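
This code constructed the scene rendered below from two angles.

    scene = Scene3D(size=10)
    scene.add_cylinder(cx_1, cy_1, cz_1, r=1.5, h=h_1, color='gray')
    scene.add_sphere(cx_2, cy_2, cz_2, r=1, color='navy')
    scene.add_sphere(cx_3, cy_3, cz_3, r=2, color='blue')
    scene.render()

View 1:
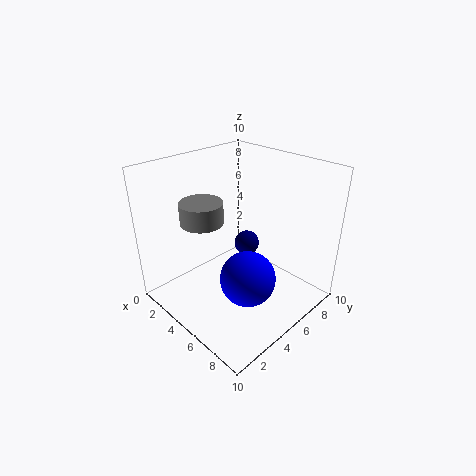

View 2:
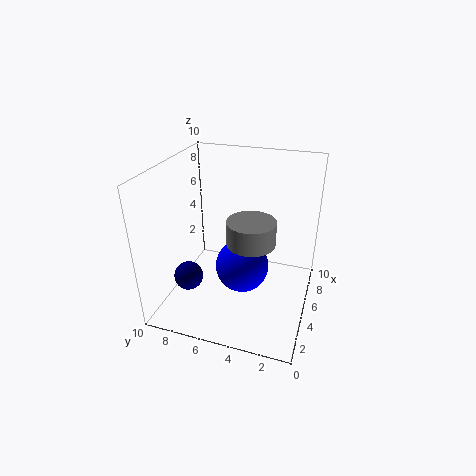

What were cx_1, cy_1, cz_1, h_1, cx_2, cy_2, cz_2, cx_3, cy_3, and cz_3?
cx_1 = 3, cy_1 = 3.5, cz_1 = 6, h_1 = 1.5, cx_2 = 3, cy_2 = 8, cz_2 = 2.5, cx_3 = 6, cy_3 = 5, cz_3 = 2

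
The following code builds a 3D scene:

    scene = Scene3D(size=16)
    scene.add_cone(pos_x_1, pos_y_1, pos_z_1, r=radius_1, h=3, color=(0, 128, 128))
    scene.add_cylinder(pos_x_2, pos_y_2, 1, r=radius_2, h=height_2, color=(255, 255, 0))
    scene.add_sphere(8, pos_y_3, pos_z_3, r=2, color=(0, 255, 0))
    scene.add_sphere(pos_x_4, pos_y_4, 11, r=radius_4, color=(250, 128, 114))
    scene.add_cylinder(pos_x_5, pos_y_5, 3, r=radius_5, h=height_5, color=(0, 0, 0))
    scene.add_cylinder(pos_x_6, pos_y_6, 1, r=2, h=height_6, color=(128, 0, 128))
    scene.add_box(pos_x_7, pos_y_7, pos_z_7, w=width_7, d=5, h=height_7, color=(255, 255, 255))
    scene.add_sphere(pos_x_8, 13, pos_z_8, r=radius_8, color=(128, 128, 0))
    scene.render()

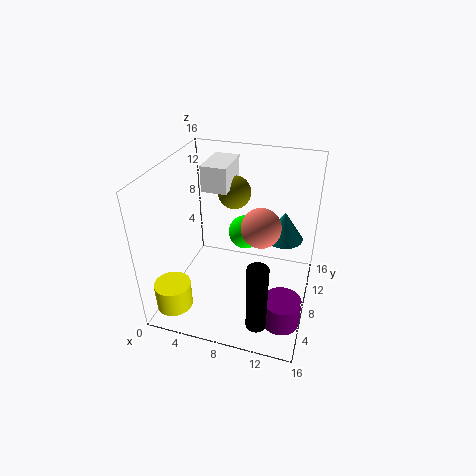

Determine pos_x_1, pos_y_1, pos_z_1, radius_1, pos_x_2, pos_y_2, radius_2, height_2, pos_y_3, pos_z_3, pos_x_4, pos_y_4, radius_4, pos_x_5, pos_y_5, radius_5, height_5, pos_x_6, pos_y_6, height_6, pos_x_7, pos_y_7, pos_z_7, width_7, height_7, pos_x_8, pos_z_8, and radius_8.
pos_x_1 = 13, pos_y_1 = 8, pos_z_1 = 9, radius_1 = 2, pos_x_2 = 2, pos_y_2 = 3, radius_2 = 2, height_2 = 3, pos_y_3 = 11, pos_z_3 = 7, pos_x_4 = 11, pos_y_4 = 6, radius_4 = 2, pos_x_5 = 12, pos_y_5 = 1, radius_5 = 1, height_5 = 7, pos_x_6 = 14, pos_y_6 = 4, height_6 = 3, pos_x_7 = 3, pos_y_7 = 10, pos_z_7 = 12, width_7 = 3, height_7 = 3, pos_x_8 = 6, pos_z_8 = 11, radius_8 = 2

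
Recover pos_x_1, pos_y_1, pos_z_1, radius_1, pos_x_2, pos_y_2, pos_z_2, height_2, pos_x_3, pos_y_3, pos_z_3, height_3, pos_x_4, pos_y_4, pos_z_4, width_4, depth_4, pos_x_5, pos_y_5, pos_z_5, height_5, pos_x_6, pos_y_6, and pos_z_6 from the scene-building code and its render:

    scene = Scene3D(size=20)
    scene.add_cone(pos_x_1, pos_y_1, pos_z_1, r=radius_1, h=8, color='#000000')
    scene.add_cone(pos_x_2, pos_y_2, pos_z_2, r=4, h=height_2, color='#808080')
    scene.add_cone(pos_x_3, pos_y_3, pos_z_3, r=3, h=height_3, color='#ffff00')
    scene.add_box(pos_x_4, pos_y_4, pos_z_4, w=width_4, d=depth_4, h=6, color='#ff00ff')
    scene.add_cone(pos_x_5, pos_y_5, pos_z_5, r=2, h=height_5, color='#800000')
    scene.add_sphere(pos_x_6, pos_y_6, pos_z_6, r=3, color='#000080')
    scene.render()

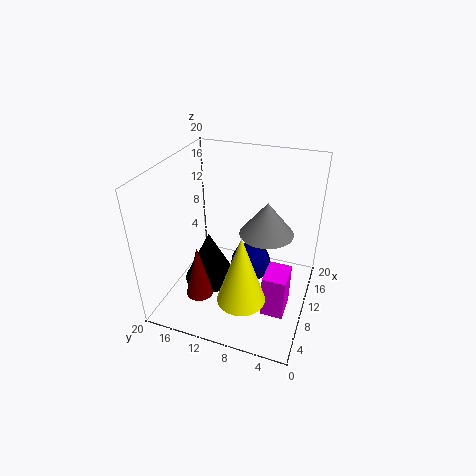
pos_x_1 = 11; pos_y_1 = 15; pos_z_1 = 1; radius_1 = 4; pos_x_2 = 14; pos_y_2 = 7; pos_z_2 = 9; height_2 = 5; pos_x_3 = 3; pos_y_3 = 7; pos_z_3 = 6; height_3 = 9; pos_x_4 = 5; pos_y_4 = 2; pos_z_4 = 2; width_4 = 4; depth_4 = 3; pos_x_5 = 7; pos_y_5 = 15; pos_z_5 = 1; height_5 = 8; pos_x_6 = 13; pos_y_6 = 9; pos_z_6 = 4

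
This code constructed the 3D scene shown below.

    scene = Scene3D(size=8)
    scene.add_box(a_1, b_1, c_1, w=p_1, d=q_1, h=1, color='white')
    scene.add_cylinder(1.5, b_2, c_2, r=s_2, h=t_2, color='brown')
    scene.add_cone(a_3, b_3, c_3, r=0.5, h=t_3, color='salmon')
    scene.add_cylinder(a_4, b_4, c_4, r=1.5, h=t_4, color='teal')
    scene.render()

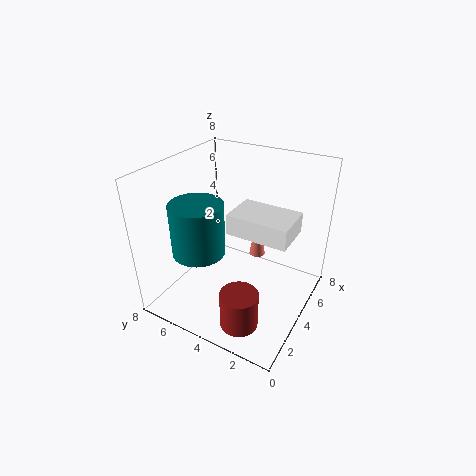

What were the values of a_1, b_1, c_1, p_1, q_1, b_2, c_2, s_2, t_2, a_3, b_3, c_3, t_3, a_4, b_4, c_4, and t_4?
a_1 = 2
b_1 = 0.5
c_1 = 5.5
p_1 = 2
q_1 = 3
b_2 = 2.5
c_2 = 0.5
s_2 = 1
t_2 = 2
a_3 = 6.5
b_3 = 4
c_3 = 1.5
t_3 = 3
a_4 = 3
b_4 = 6
c_4 = 3
t_4 = 3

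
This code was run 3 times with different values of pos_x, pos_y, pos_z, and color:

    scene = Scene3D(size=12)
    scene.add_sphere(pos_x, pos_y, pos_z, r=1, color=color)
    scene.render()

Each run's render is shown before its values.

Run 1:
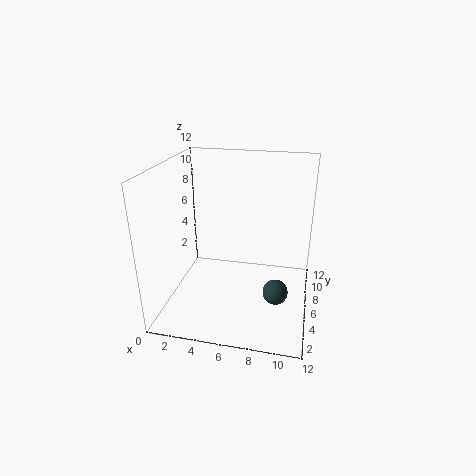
pos_x = 9.5
pos_y = 4
pos_z = 2.5
color = 'darkslategray'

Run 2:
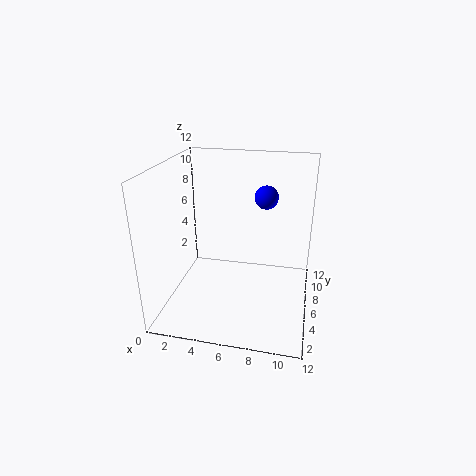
pos_x = 8
pos_y = 8
pos_z = 9
color = 'blue'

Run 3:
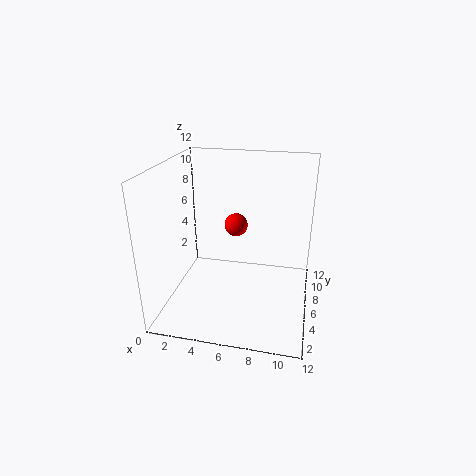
pos_x = 5.5
pos_y = 7.5
pos_z = 6.5
color = 'red'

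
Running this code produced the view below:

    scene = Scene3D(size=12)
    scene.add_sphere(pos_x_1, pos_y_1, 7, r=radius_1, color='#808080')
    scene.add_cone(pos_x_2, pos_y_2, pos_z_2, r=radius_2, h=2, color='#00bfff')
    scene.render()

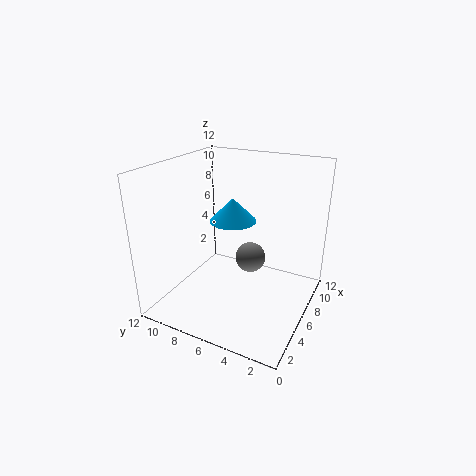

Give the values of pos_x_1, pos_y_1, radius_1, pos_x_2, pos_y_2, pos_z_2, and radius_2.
pos_x_1 = 2; pos_y_1 = 3; radius_1 = 1; pos_x_2 = 7; pos_y_2 = 7; pos_z_2 = 7; radius_2 = 2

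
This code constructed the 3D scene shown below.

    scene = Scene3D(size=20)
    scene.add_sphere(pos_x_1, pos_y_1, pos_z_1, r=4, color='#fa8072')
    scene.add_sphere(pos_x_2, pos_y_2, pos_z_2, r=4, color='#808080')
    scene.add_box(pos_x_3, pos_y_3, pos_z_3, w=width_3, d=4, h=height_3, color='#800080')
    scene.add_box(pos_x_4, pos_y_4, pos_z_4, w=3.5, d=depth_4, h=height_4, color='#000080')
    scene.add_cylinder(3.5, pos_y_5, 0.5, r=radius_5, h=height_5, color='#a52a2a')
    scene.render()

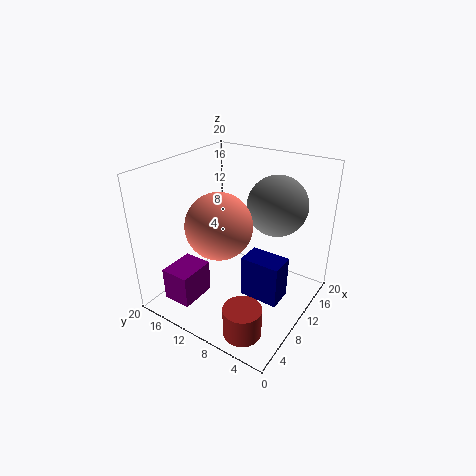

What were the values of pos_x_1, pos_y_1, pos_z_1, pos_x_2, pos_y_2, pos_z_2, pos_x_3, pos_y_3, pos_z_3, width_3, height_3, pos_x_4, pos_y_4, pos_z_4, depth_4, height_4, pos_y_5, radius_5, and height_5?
pos_x_1 = 4.5; pos_y_1 = 9; pos_z_1 = 14.5; pos_x_2 = 12.5; pos_y_2 = 5.5; pos_z_2 = 15; pos_x_3 = 1.5; pos_y_3 = 12.5; pos_z_3 = 2.5; width_3 = 5; height_3 = 4.5; pos_x_4 = 8.5; pos_y_4 = 3; pos_z_4 = 2; depth_4 = 5.5; height_4 = 6; pos_y_5 = 5; radius_5 = 2.5; height_5 = 4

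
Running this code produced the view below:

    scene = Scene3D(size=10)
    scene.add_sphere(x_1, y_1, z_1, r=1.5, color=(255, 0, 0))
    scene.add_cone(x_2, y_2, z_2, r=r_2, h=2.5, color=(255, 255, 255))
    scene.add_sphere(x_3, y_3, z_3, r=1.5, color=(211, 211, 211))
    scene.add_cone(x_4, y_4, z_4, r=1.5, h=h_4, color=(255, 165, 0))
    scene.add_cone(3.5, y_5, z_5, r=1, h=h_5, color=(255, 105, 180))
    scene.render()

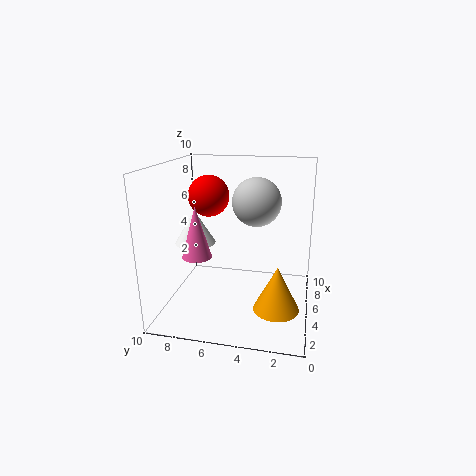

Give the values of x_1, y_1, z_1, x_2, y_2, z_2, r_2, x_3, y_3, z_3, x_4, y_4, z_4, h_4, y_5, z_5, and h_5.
x_1 = 6.5; y_1 = 7.5; z_1 = 7.5; x_2 = 6; y_2 = 8.5; z_2 = 4; r_2 = 1.5; x_3 = 3.5; y_3 = 3.5; z_3 = 8; x_4 = 3; y_4 = 2; z_4 = 1; h_4 = 3; y_5 = 7.5; z_5 = 4; h_5 = 3.5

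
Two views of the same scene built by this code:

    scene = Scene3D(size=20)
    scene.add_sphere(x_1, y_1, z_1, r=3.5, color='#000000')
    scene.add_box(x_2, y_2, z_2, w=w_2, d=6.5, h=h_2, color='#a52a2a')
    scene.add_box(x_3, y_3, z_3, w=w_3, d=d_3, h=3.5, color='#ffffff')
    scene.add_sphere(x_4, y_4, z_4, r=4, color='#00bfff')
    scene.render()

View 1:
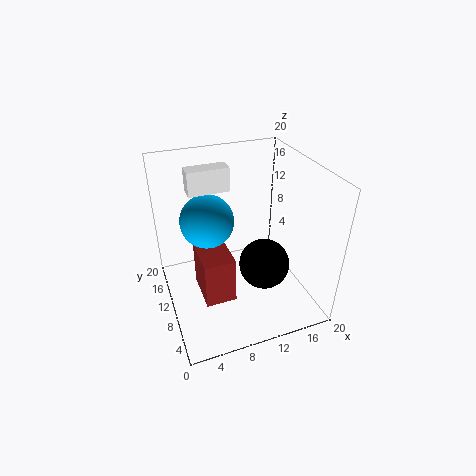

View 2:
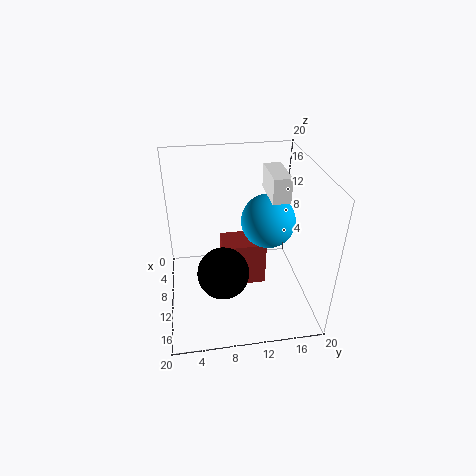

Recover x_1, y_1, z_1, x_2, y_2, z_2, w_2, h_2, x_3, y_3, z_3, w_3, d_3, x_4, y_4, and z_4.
x_1 = 13, y_1 = 7.5, z_1 = 6.5, x_2 = 4.5, y_2 = 8, z_2 = 0.5, w_2 = 4.5, h_2 = 7, x_3 = 4.5, y_3 = 14.5, z_3 = 15, w_3 = 6, d_3 = 2.5, x_4 = 7, y_4 = 15, z_4 = 10.5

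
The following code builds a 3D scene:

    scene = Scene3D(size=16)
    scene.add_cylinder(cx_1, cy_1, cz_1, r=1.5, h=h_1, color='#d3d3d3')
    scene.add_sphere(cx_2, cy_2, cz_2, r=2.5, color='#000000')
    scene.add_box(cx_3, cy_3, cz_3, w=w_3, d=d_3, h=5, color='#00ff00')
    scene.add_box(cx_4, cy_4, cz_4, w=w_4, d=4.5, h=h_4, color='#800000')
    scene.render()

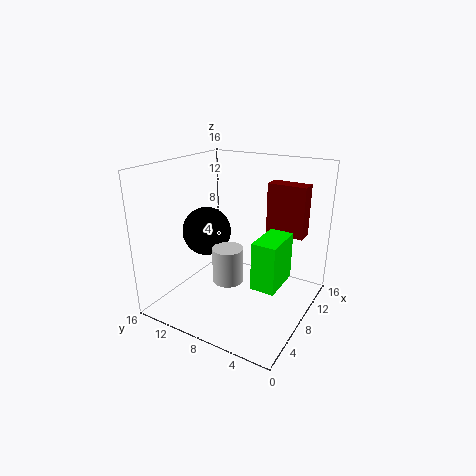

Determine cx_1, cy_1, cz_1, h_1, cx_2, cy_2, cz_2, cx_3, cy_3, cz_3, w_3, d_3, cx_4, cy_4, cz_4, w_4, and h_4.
cx_1 = 3.5
cy_1 = 6.5
cz_1 = 5.5
h_1 = 3.5
cx_2 = 5
cy_2 = 10
cz_2 = 9.5
cx_3 = 4.5
cy_3 = 2
cz_3 = 4.5
w_3 = 4.5
d_3 = 2.5
cx_4 = 12
cy_4 = 2
cz_4 = 7.5
w_4 = 2
h_4 = 6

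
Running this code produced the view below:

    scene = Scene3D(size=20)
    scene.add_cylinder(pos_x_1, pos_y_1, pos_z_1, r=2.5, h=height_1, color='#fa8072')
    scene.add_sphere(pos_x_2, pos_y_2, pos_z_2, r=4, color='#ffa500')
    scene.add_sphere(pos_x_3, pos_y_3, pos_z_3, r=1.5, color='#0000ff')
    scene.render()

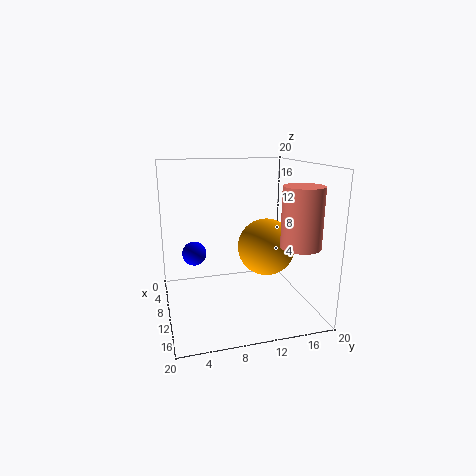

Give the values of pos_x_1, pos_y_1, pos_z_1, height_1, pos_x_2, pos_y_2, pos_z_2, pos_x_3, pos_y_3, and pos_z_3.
pos_x_1 = 17, pos_y_1 = 16, pos_z_1 = 10.5, height_1 = 7.5, pos_x_2 = 10.5, pos_y_2 = 14, pos_z_2 = 8.5, pos_x_3 = 13, pos_y_3 = 3.5, pos_z_3 = 9.5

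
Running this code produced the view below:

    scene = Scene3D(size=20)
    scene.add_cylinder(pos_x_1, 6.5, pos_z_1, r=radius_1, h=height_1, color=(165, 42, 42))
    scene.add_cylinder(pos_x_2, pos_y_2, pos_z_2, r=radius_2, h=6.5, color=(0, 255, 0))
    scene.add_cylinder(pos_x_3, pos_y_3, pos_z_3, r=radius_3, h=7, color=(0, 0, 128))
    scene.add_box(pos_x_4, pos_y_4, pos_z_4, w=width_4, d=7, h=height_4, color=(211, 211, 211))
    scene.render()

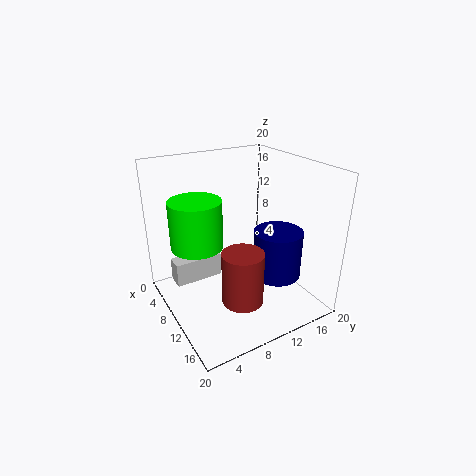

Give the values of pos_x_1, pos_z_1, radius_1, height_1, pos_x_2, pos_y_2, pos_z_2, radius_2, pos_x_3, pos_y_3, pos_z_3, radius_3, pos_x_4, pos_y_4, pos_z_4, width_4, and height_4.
pos_x_1 = 17; pos_z_1 = 5.5; radius_1 = 2.5; height_1 = 6.5; pos_x_2 = 8.5; pos_y_2 = 4.5; pos_z_2 = 9.5; radius_2 = 3.5; pos_x_3 = 12; pos_y_3 = 15.5; pos_z_3 = 3.5; radius_3 = 3.5; pos_x_4 = 4; pos_y_4 = 2; pos_z_4 = 2.5; width_4 = 2.5; height_4 = 3.5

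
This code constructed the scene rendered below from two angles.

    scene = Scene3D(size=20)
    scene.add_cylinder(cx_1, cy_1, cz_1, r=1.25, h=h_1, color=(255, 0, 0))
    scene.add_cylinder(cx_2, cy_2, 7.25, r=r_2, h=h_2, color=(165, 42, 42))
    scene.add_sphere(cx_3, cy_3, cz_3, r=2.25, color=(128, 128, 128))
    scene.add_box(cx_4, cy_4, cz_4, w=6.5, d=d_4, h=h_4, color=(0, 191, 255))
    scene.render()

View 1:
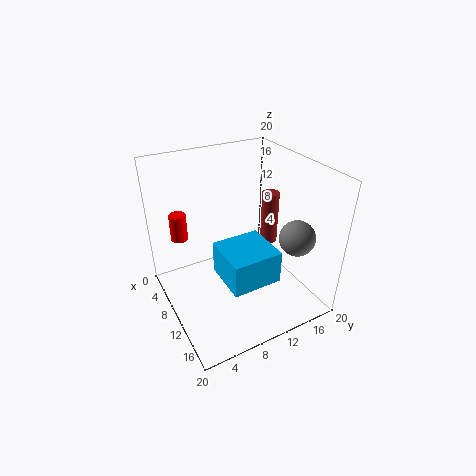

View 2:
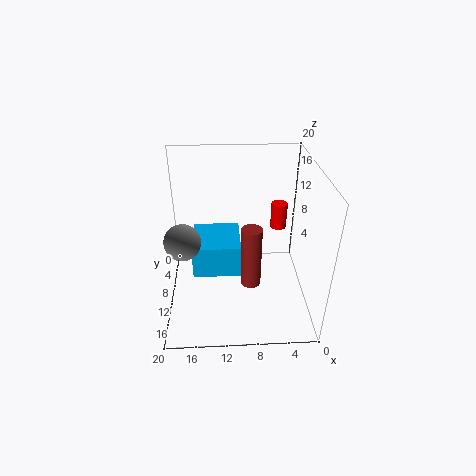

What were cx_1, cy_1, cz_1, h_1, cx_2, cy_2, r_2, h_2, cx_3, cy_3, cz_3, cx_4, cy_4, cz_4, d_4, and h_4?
cx_1 = 3.25, cy_1 = 3.75, cz_1 = 8, h_1 = 4, cx_2 = 8.75, cy_2 = 16, r_2 = 1.25, h_2 = 7.75, cx_3 = 17, cy_3 = 14.5, cz_3 = 12.5, cx_4 = 9.75, cy_4 = 6.25, cz_4 = 5.75, d_4 = 6.75, h_4 = 4.5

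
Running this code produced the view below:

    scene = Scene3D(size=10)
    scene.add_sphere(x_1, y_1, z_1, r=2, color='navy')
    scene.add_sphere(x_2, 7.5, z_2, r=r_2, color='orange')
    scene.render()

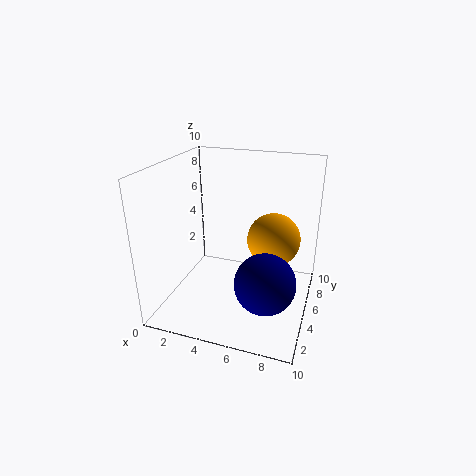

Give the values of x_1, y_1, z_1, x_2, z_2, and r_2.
x_1 = 7.5
y_1 = 3
z_1 = 3
x_2 = 7
z_2 = 4
r_2 = 2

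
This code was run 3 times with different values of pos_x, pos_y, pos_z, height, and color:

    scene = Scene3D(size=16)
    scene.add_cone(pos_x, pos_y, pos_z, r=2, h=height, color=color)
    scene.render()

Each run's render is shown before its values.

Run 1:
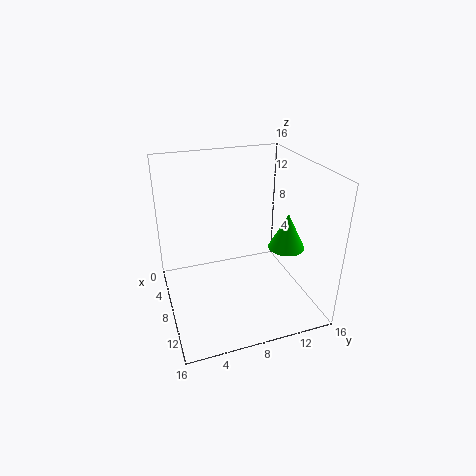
pos_x = 10
pos_y = 13
pos_z = 7
height = 4
color = 'lime'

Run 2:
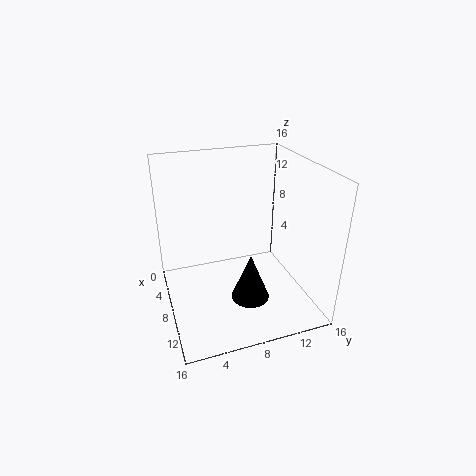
pos_x = 12
pos_y = 8
pos_z = 3
height = 5
color = 'black'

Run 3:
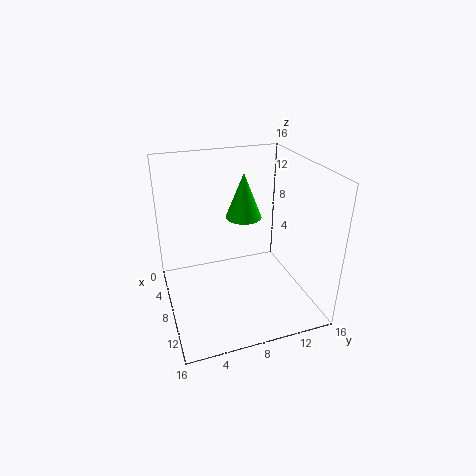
pos_x = 7
pos_y = 9
pos_z = 10
height = 5
color = 'lime'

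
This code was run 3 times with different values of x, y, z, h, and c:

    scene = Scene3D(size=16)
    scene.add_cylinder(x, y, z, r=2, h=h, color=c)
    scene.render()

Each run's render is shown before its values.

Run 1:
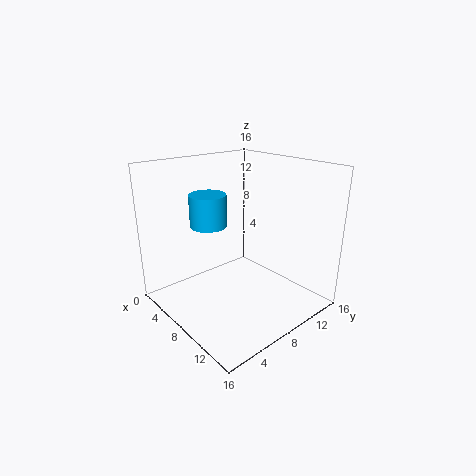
x = 6
y = 5.5
z = 9.5
h = 3.5
c = 'deepskyblue'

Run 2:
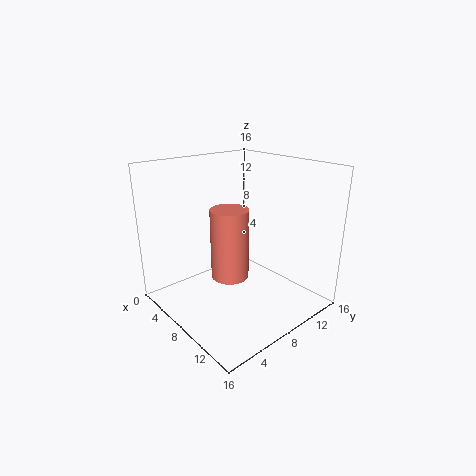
x = 9
y = 6
z = 4.5
h = 7.5
c = 'salmon'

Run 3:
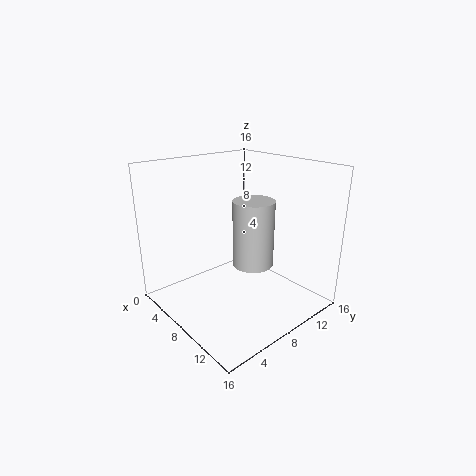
x = 12
y = 6.5
z = 7
h = 6.5
c = 'lightgray'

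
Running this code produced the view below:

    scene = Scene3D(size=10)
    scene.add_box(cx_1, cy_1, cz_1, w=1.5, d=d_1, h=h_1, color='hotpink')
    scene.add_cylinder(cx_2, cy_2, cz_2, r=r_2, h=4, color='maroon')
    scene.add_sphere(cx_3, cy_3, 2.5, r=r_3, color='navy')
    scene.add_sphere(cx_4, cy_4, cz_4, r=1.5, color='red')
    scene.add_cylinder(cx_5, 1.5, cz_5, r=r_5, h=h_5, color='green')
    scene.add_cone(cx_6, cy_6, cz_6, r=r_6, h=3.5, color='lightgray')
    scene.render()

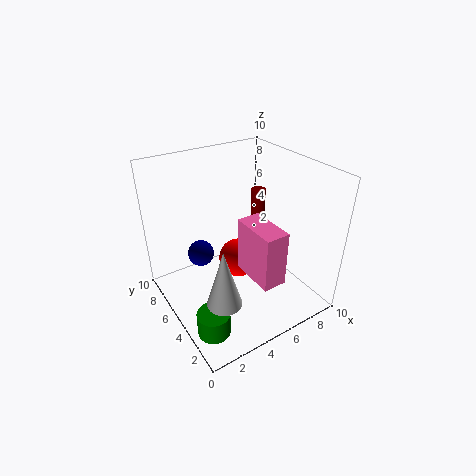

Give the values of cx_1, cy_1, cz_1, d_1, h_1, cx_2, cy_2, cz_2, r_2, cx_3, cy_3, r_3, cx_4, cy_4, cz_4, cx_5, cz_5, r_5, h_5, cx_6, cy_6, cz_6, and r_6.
cx_1 = 4, cy_1 = 0.5, cz_1 = 4, d_1 = 3, h_1 = 3.5, cx_2 = 7, cy_2 = 5.5, cz_2 = 4, r_2 = 0.5, cx_3 = 3.5, cy_3 = 8, r_3 = 1, cx_4 = 6, cy_4 = 6.5, cz_4 = 2, cx_5 = 1, cz_5 = 1.5, r_5 = 1, h_5 = 1.5, cx_6 = 1.5, cy_6 = 1, cz_6 = 4, r_6 = 1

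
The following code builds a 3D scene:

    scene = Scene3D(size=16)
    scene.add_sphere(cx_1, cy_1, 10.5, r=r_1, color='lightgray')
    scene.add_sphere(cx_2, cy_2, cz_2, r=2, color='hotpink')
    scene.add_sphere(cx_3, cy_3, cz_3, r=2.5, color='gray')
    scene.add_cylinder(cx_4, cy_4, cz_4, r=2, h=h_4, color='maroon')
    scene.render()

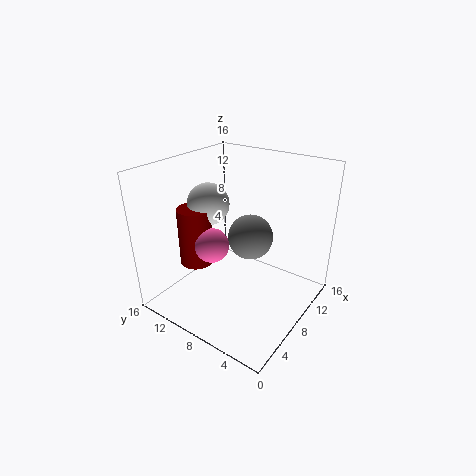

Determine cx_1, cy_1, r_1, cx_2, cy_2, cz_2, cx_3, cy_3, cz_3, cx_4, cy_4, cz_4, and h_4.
cx_1 = 9
cy_1 = 13
r_1 = 2.5
cx_2 = 7
cy_2 = 11
cz_2 = 6.5
cx_3 = 9
cy_3 = 7
cz_3 = 8
cx_4 = 7
cy_4 = 13.5
cz_4 = 3.5
h_4 = 7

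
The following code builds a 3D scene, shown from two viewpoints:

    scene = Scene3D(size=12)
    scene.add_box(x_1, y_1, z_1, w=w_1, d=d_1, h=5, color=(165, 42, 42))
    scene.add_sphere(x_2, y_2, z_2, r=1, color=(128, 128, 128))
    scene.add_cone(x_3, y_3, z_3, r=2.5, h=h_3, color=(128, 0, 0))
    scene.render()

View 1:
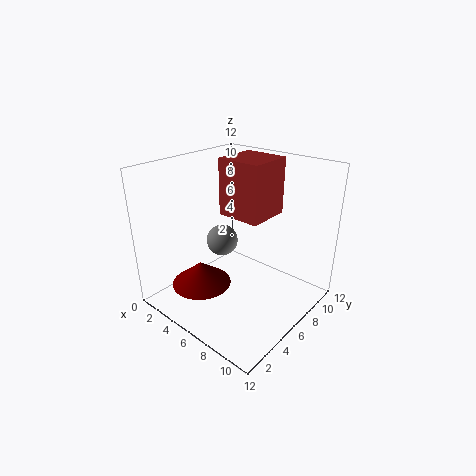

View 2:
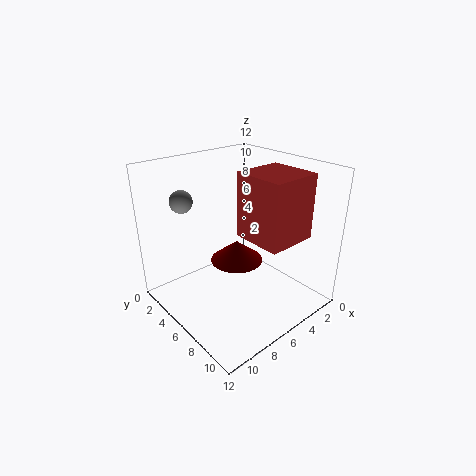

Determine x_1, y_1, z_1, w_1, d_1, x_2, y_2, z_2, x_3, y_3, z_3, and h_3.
x_1 = 3
y_1 = 7
z_1 = 7
w_1 = 4
d_1 = 4
x_2 = 8.5
y_2 = 1.5
z_2 = 8.5
x_3 = 4
y_3 = 3.5
z_3 = 2
h_3 = 2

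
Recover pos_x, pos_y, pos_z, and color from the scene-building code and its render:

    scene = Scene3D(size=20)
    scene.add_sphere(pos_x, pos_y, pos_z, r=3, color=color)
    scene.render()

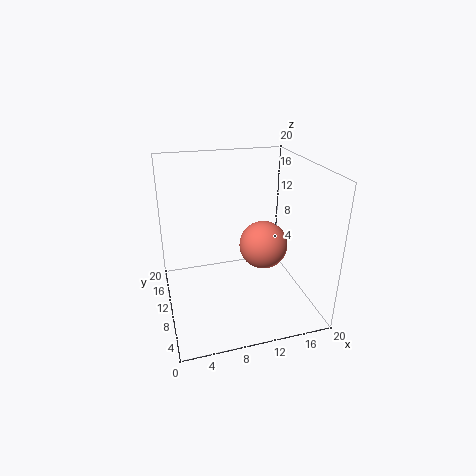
pos_x = 12, pos_y = 5.5, pos_z = 11, color = 'salmon'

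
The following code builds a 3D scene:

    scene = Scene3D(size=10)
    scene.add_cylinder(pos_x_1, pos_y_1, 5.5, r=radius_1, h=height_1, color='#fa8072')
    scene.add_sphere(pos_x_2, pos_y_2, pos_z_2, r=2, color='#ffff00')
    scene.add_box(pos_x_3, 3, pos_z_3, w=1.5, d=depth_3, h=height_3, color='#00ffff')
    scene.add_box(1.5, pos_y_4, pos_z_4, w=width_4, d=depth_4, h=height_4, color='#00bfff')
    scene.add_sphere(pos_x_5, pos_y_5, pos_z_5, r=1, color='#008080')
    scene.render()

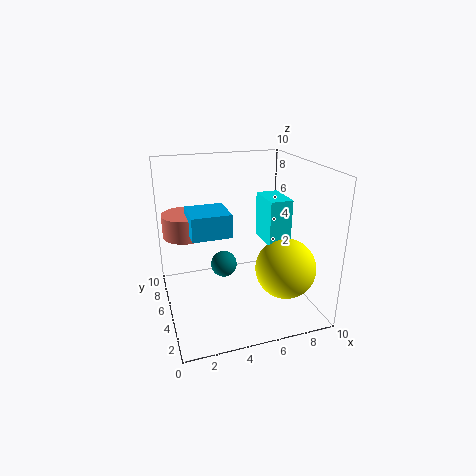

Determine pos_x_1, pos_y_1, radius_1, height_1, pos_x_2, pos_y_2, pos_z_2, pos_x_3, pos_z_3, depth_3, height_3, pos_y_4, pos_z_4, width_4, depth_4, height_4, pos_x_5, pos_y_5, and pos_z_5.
pos_x_1 = 1.5; pos_y_1 = 5.5; radius_1 = 1.5; height_1 = 1.5; pos_x_2 = 7.5; pos_y_2 = 2.5; pos_z_2 = 3.5; pos_x_3 = 6.5; pos_z_3 = 5; depth_3 = 2.5; height_3 = 3; pos_y_4 = 3; pos_z_4 = 6; width_4 = 2.5; depth_4 = 2.5; height_4 = 1.5; pos_x_5 = 4.5; pos_y_5 = 7; pos_z_5 = 2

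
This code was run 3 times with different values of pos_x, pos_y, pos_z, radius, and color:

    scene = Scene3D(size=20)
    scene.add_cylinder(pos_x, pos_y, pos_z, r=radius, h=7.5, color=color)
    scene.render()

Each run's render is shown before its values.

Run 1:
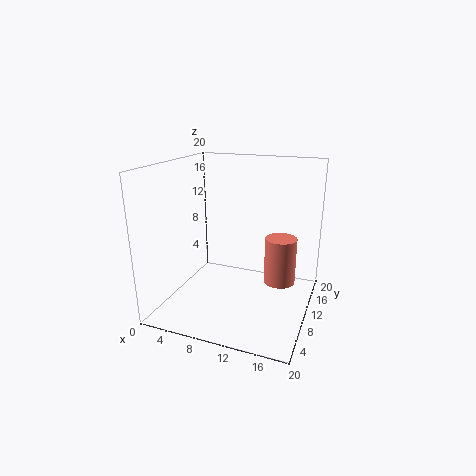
pos_x = 14.5, pos_y = 17, pos_z = 0.5, radius = 2.5, color = 'salmon'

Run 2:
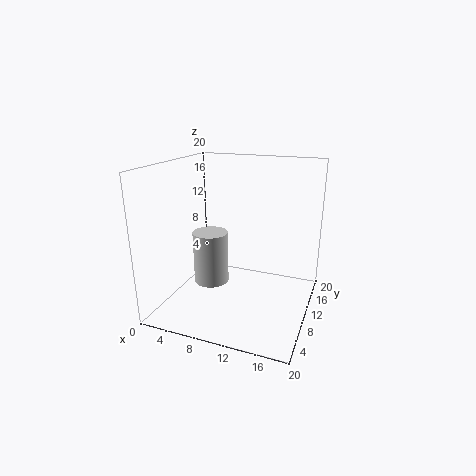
pos_x = 6, pos_y = 9.5, pos_z = 3, radius = 2.5, color = 'lightgray'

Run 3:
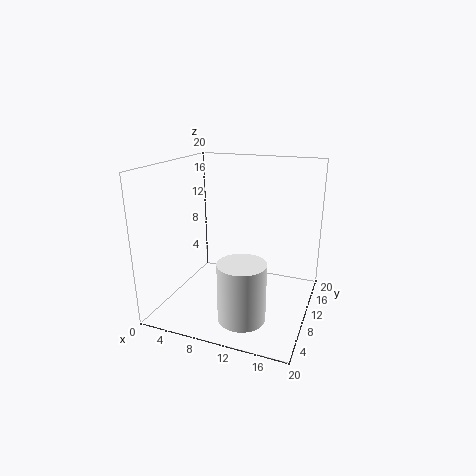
pos_x = 13, pos_y = 3.5, pos_z = 2, radius = 3, color = 'white'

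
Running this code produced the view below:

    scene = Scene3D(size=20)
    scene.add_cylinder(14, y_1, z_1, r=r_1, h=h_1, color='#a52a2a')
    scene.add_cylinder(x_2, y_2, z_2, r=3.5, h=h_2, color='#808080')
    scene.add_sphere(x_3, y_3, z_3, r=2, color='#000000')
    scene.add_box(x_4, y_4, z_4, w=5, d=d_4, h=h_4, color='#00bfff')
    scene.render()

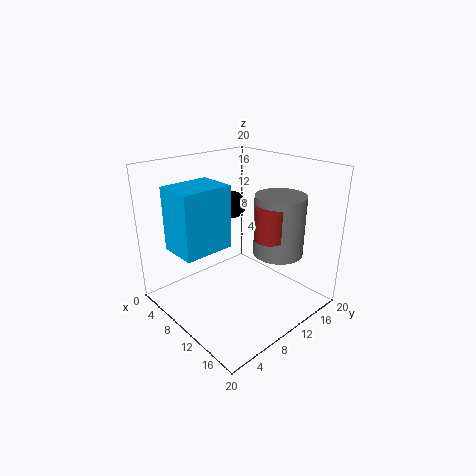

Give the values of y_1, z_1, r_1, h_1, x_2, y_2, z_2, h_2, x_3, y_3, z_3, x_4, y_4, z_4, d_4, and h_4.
y_1 = 12
z_1 = 10.5
r_1 = 2
h_1 = 4.5
x_2 = 13.5
y_2 = 14.5
z_2 = 7.5
h_2 = 8.5
x_3 = 5.5
y_3 = 13
z_3 = 13
x_4 = 7
y_4 = 0.5
z_4 = 10.5
d_4 = 6.5
h_4 = 8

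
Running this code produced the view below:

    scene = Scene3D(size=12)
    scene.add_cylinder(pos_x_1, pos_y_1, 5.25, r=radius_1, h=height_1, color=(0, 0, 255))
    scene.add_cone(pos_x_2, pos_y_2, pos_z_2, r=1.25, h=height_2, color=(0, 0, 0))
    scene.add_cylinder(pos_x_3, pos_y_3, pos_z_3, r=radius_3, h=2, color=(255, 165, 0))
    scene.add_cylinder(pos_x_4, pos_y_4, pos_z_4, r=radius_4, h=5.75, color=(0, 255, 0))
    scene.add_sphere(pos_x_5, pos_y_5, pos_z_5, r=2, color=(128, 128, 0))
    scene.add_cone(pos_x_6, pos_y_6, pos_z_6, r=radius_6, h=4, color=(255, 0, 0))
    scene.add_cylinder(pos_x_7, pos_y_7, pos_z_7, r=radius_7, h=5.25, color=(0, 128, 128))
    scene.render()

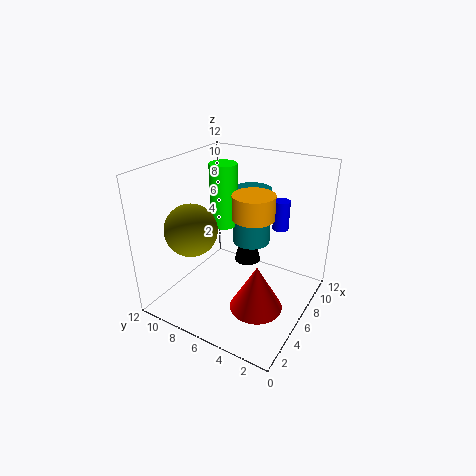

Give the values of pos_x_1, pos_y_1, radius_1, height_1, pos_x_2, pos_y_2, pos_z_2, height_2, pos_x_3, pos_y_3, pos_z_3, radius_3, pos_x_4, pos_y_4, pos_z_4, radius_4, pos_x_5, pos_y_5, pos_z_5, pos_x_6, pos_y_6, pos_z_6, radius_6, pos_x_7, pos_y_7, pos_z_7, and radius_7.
pos_x_1 = 10.75; pos_y_1 = 4.25; radius_1 = 0.75; height_1 = 2.75; pos_x_2 = 9.5; pos_y_2 = 7; pos_z_2 = 1.75; height_2 = 5; pos_x_3 = 6.75; pos_y_3 = 5; pos_z_3 = 7.75; radius_3 = 1.75; pos_x_4 = 8.5; pos_y_4 = 9; pos_z_4 = 5.5; radius_4 = 1.25; pos_x_5 = 2.5; pos_y_5 = 8; pos_z_5 = 7.75; pos_x_6 = 5.25; pos_y_6 = 3.75; pos_z_6 = 0.25; radius_6 = 2.25; pos_x_7 = 9.75; pos_y_7 = 6.75; pos_z_7 = 3.75; radius_7 = 1.75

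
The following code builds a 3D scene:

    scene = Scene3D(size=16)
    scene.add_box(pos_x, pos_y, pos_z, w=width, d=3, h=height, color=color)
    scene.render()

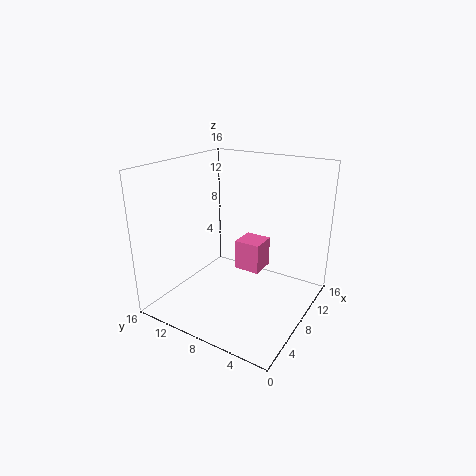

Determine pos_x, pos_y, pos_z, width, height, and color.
pos_x = 9, pos_y = 6, pos_z = 3.5, width = 3, height = 3.5, color = 'hotpink'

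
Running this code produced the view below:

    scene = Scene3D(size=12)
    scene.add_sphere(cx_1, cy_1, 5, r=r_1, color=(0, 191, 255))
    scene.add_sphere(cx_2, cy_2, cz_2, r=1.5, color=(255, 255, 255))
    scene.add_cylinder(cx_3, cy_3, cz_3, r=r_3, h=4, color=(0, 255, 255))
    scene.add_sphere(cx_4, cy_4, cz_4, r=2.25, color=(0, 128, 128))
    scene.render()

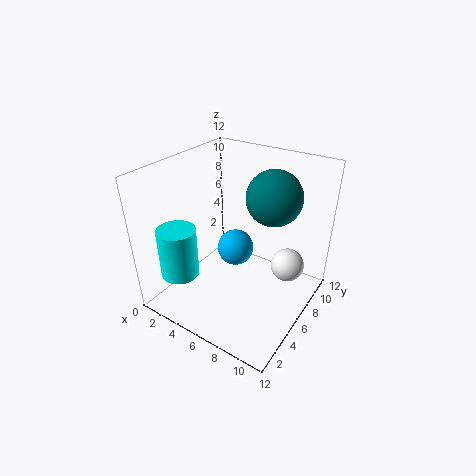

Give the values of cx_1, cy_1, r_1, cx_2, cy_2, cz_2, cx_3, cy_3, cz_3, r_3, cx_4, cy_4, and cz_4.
cx_1 = 5.75
cy_1 = 6
r_1 = 1.5
cx_2 = 9.25
cy_2 = 9.25
cz_2 = 2.5
cx_3 = 3.25
cy_3 = 1.75
cz_3 = 4
r_3 = 1.5
cx_4 = 8.25
cy_4 = 7.75
cz_4 = 9.5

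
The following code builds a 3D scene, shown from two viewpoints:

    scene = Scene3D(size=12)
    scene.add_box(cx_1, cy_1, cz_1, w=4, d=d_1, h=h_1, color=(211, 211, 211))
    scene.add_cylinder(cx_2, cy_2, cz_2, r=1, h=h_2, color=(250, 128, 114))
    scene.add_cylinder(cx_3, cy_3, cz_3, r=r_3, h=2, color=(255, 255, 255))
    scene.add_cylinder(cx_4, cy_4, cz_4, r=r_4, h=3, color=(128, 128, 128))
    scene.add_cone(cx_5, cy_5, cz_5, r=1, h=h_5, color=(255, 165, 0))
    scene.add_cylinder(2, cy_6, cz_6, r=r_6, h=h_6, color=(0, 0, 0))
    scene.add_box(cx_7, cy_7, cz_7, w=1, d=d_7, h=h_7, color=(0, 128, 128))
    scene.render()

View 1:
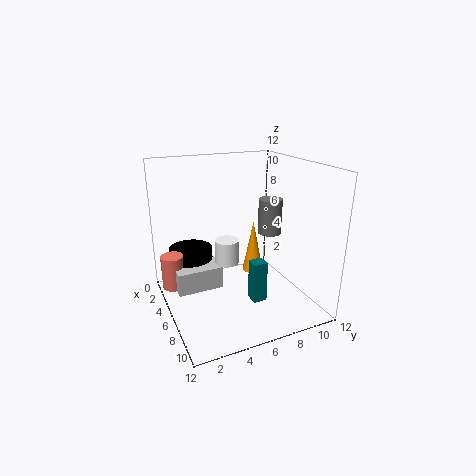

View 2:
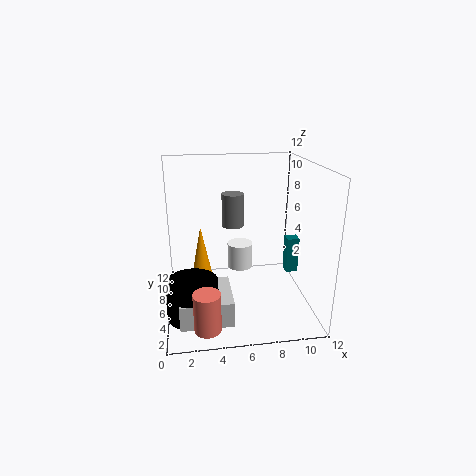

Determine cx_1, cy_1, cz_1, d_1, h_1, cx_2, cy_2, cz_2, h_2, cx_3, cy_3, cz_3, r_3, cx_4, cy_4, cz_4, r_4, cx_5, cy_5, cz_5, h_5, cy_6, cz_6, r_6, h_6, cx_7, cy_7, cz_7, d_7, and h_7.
cx_1 = 1; cy_1 = 1; cz_1 = 1; d_1 = 4; h_1 = 2; cx_2 = 3; cy_2 = 1; cz_2 = 1; h_2 = 3; cx_3 = 6; cy_3 = 5; cz_3 = 4; r_3 = 1; cx_4 = 6; cy_4 = 9; cz_4 = 6; r_4 = 1; cx_5 = 3; cy_5 = 9; cz_5 = 1; h_5 = 5; cy_6 = 3; cz_6 = 1; r_6 = 2; h_6 = 3; cx_7 = 10; cy_7 = 5; cz_7 = 3; d_7 = 1; h_7 = 3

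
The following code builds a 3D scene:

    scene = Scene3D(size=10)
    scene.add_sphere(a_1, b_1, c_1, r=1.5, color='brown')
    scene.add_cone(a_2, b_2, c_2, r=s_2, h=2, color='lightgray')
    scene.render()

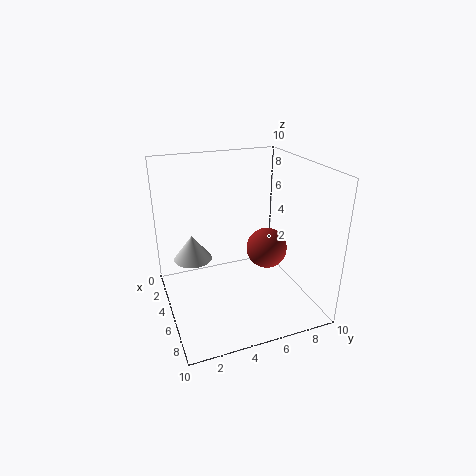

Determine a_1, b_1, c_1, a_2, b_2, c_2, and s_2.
a_1 = 4.5
b_1 = 7.5
c_1 = 3.5
a_2 = 1.5
b_2 = 2.5
c_2 = 2
s_2 = 1.5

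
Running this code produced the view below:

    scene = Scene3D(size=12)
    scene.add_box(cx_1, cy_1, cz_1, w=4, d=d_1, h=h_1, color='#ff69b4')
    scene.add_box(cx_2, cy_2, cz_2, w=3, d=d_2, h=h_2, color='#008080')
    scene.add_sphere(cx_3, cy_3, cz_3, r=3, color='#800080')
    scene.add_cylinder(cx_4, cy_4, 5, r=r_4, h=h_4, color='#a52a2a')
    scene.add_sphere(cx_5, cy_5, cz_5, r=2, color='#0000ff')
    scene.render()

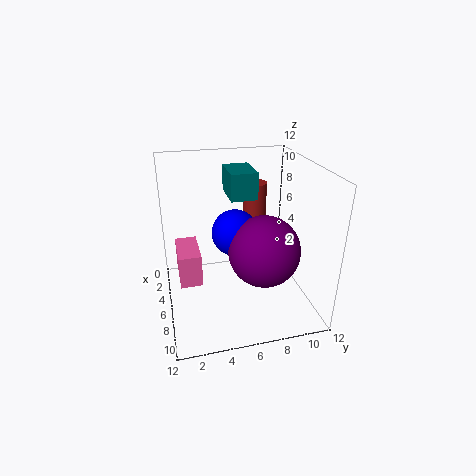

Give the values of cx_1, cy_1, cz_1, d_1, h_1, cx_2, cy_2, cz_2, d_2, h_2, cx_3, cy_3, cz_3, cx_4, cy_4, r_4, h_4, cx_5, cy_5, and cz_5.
cx_1 = 1; cy_1 = 1; cz_1 = 1; d_1 = 2; h_1 = 3; cx_2 = 5; cy_2 = 5; cz_2 = 10; d_2 = 2; h_2 = 2; cx_3 = 7; cy_3 = 8; cz_3 = 5; cx_4 = 4; cy_4 = 8; r_4 = 1; h_4 = 5; cx_5 = 5; cy_5 = 6; cz_5 = 6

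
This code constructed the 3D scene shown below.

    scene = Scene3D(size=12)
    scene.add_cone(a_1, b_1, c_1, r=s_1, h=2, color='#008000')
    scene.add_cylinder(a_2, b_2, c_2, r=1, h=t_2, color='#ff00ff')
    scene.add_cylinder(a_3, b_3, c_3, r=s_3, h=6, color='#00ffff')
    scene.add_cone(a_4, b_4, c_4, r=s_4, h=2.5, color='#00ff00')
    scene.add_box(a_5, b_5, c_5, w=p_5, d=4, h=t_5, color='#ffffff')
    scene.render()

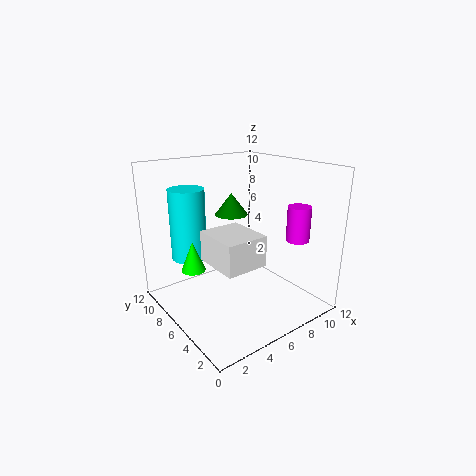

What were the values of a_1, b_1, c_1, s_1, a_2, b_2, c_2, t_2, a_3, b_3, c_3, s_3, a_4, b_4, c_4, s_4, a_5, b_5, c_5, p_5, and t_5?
a_1 = 7.5; b_1 = 9; c_1 = 7; s_1 = 1.5; a_2 = 10.5; b_2 = 3.5; c_2 = 5.5; t_2 = 3; a_3 = 3; b_3 = 9; c_3 = 4; s_3 = 1.5; a_4 = 2.5; b_4 = 7.5; c_4 = 3.5; s_4 = 1; a_5 = 3; b_5 = 3; c_5 = 4.5; p_5 = 3.5; t_5 = 2.5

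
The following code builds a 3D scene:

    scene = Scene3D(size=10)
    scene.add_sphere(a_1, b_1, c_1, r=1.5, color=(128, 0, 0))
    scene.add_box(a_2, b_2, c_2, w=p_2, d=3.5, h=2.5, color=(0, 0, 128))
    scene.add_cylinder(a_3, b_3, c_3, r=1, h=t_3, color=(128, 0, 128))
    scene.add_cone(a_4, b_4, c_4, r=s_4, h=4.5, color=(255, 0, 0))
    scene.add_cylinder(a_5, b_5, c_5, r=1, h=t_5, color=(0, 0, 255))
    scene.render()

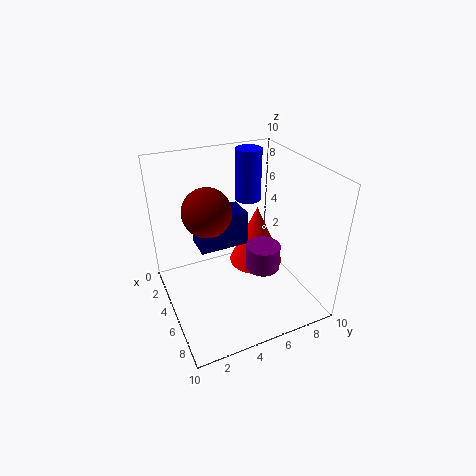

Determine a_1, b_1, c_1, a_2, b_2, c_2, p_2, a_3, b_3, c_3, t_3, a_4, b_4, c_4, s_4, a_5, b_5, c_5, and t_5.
a_1 = 6
b_1 = 2.5
c_1 = 8
a_2 = 2.5
b_2 = 2.5
c_2 = 4
p_2 = 2
a_3 = 8.5
b_3 = 5
c_3 = 5
t_3 = 1.5
a_4 = 4
b_4 = 7
c_4 = 2
s_4 = 2
a_5 = 1.5
b_5 = 7.5
c_5 = 6
t_5 = 4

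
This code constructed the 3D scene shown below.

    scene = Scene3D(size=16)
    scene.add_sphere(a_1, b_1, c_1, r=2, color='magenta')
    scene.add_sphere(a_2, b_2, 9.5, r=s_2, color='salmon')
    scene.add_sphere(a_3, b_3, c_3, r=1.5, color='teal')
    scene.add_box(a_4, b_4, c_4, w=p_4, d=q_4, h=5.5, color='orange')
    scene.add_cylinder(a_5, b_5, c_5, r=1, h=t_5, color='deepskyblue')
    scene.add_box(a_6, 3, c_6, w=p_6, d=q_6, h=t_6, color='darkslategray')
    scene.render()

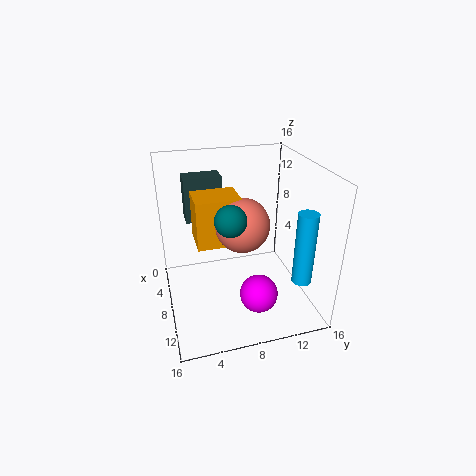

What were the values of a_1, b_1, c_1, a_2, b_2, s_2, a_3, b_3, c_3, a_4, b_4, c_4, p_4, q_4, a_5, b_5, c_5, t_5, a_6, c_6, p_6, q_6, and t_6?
a_1 = 12.5; b_1 = 9; c_1 = 3.5; a_2 = 8; b_2 = 8.5; s_2 = 3; a_3 = 12.5; b_3 = 6; c_3 = 12.5; a_4 = 4; b_4 = 3.5; c_4 = 7; p_4 = 4; q_4 = 5; a_5 = 14; b_5 = 13; c_5 = 5.5; t_5 = 7.5; a_6 = 0.5; c_6 = 8; p_6 = 2.5; q_6 = 4.5; t_6 = 5.5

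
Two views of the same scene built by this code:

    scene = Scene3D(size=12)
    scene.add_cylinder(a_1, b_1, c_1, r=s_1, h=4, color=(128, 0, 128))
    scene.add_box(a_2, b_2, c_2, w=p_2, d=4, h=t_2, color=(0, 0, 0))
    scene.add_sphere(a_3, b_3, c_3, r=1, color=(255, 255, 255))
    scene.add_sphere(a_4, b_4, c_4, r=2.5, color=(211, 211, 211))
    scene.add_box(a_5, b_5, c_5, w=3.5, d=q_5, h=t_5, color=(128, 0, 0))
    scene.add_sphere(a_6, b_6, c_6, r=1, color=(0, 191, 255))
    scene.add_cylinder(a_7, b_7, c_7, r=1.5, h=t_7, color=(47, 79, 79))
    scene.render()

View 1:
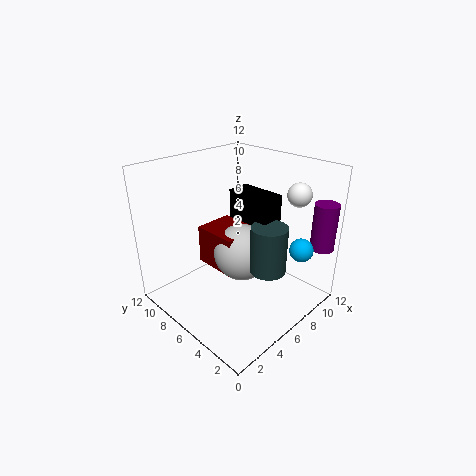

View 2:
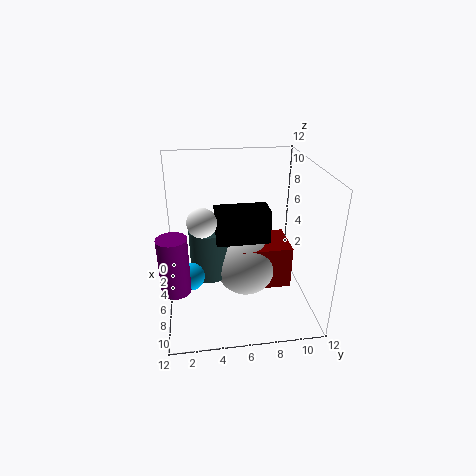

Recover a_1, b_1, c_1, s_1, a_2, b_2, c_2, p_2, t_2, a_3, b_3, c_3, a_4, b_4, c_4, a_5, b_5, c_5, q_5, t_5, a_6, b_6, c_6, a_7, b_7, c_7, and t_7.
a_1 = 11
b_1 = 1
c_1 = 5
s_1 = 1
a_2 = 7
b_2 = 4
c_2 = 7
p_2 = 2
t_2 = 2.5
a_3 = 10
b_3 = 3
c_3 = 9.5
a_4 = 7
b_4 = 6.5
c_4 = 4
a_5 = 5
b_5 = 6
c_5 = 2.5
q_5 = 4
t_5 = 3.5
a_6 = 9.5
b_6 = 2
c_6 = 5
a_7 = 7
b_7 = 3.5
c_7 = 3.5
t_7 = 4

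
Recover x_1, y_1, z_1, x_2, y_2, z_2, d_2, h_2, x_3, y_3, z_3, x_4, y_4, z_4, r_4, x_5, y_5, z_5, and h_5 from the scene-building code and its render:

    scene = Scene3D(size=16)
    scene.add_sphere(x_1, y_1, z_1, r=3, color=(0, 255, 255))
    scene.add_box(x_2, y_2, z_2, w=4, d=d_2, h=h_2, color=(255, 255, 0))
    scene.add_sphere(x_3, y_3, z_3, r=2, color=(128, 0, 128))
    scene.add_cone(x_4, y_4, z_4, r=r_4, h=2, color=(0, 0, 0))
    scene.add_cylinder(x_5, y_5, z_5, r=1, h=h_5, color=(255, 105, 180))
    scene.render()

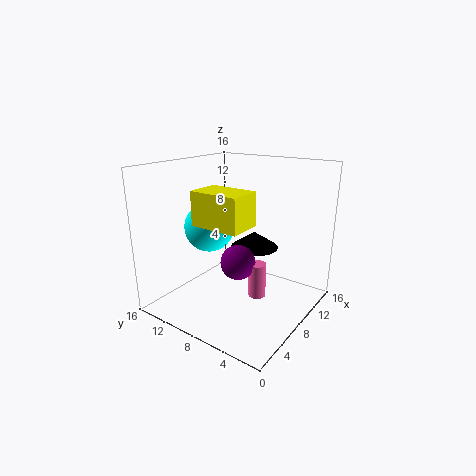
x_1 = 9; y_1 = 13; z_1 = 8; x_2 = 6; y_2 = 7; z_2 = 9; d_2 = 6; h_2 = 4; x_3 = 8; y_3 = 8; z_3 = 5; x_4 = 13; y_4 = 9; z_4 = 5; r_4 = 3; x_5 = 9; y_5 = 6; z_5 = 1; h_5 = 4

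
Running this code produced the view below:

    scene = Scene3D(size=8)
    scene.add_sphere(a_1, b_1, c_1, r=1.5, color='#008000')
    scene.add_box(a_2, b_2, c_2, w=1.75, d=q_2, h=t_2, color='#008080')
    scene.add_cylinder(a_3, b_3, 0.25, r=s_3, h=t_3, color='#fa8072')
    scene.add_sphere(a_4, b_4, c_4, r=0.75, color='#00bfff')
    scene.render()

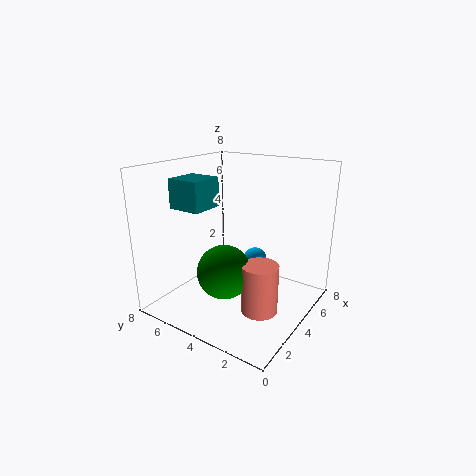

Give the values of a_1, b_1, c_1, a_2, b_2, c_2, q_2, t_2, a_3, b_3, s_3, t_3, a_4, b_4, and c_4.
a_1 = 3
b_1 = 4.25
c_1 = 2.25
a_2 = 1.25
b_2 = 4.5
c_2 = 6
q_2 = 1.75
t_2 = 1.5
a_3 = 3.5
b_3 = 2.25
s_3 = 1
t_3 = 2.75
a_4 = 6.75
b_4 = 4.5
c_4 = 1.5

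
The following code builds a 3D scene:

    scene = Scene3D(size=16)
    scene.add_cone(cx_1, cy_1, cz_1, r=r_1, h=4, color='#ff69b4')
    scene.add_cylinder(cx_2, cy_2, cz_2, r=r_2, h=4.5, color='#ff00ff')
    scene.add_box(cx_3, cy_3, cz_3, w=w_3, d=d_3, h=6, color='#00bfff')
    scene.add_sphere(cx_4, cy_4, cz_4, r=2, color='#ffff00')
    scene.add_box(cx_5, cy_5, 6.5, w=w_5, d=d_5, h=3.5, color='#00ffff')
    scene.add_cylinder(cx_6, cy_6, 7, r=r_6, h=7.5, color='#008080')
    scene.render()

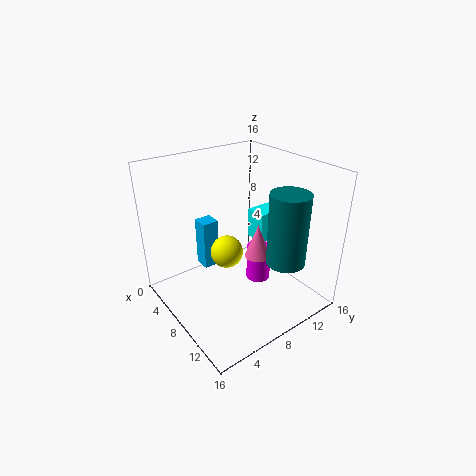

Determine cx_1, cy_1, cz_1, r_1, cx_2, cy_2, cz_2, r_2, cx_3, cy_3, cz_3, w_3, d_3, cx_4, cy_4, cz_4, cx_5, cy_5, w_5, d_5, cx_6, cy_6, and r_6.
cx_1 = 8.5, cy_1 = 10.5, cz_1 = 5, r_1 = 1.5, cx_2 = 7, cy_2 = 12, cz_2 = 0.5, r_2 = 1.5, cx_3 = 2, cy_3 = 6, cz_3 = 2.5, w_3 = 2, d_3 = 2, cx_4 = 5, cy_4 = 8.5, cz_4 = 4.5, cx_5 = 6, cy_5 = 11, w_5 = 2.5, d_5 = 4, cx_6 = 13.5, cy_6 = 10, r_6 = 2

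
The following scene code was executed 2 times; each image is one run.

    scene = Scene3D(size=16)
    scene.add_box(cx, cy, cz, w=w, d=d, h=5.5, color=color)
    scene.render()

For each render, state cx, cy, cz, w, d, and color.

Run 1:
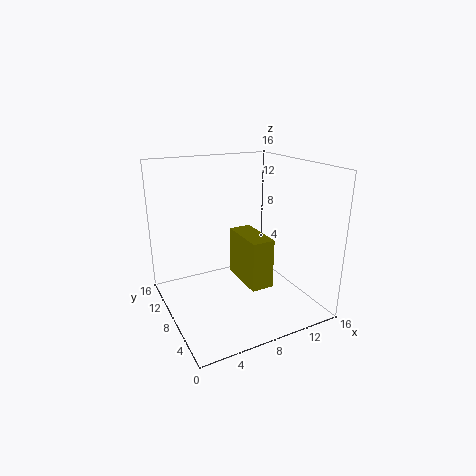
cx = 8, cy = 4.5, cz = 3, w = 2.5, d = 5.5, color = 'olive'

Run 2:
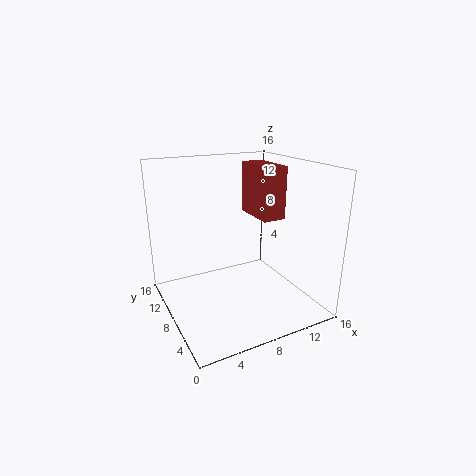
cx = 9.5, cy = 5, cz = 10.5, w = 2.5, d = 5, color = 'brown'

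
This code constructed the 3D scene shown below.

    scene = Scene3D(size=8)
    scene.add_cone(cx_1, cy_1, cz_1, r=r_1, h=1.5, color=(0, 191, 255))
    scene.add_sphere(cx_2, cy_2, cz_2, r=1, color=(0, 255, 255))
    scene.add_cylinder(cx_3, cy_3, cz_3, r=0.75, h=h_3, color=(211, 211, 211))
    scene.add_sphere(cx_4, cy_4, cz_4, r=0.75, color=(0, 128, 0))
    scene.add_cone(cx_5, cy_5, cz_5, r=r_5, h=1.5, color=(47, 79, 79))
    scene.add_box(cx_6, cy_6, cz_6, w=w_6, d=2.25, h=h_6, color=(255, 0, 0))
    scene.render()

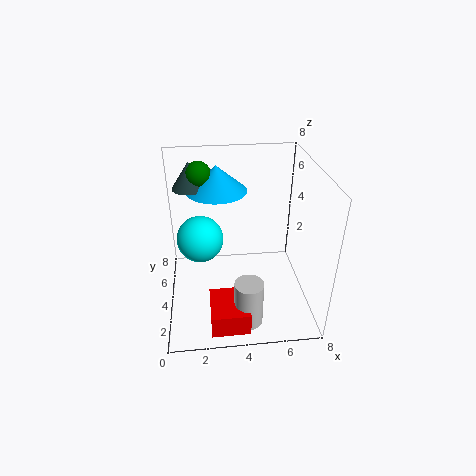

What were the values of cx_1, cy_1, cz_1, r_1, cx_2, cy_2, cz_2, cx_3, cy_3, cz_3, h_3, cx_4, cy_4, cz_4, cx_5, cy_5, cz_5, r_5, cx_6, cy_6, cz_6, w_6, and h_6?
cx_1 = 3; cy_1 = 6; cz_1 = 6; r_1 = 1.75; cx_2 = 2; cy_2 = 1; cz_2 = 6; cx_3 = 4.25; cy_3 = 1.25; cz_3 = 0.5; h_3 = 2.5; cx_4 = 2; cy_4 = 6; cz_4 = 7; cx_5 = 1.5; cy_5 = 6; cz_5 = 6.25; r_5 = 1; cx_6 = 2.25; cy_6 = 0.25; cz_6 = 0.5; w_6 = 2; h_6 = 1.25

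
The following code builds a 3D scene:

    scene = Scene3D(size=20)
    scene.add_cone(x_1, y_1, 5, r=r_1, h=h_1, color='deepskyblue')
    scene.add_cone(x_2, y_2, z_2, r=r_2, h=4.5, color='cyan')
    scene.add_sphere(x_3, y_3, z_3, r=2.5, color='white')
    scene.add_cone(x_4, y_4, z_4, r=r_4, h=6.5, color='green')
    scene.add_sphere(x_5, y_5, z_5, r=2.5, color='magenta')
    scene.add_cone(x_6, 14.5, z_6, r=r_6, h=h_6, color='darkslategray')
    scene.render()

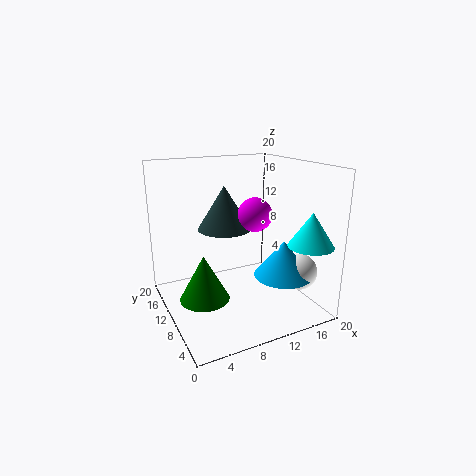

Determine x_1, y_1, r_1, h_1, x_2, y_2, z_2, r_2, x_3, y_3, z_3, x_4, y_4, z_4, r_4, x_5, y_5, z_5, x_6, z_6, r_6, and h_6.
x_1 = 15, y_1 = 6, r_1 = 4, h_1 = 5, x_2 = 17, y_2 = 3, z_2 = 10, r_2 = 3, x_3 = 17, y_3 = 5, z_3 = 5.5, x_4 = 5, y_4 = 10.5, z_4 = 1.5, r_4 = 3.5, x_5 = 13.5, y_5 = 11.5, z_5 = 12.5, x_6 = 10, z_6 = 10, r_6 = 4, h_6 = 6.5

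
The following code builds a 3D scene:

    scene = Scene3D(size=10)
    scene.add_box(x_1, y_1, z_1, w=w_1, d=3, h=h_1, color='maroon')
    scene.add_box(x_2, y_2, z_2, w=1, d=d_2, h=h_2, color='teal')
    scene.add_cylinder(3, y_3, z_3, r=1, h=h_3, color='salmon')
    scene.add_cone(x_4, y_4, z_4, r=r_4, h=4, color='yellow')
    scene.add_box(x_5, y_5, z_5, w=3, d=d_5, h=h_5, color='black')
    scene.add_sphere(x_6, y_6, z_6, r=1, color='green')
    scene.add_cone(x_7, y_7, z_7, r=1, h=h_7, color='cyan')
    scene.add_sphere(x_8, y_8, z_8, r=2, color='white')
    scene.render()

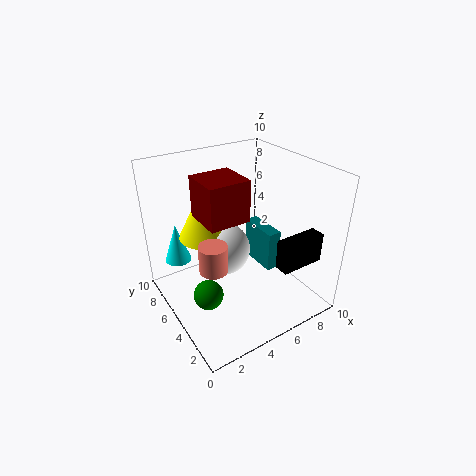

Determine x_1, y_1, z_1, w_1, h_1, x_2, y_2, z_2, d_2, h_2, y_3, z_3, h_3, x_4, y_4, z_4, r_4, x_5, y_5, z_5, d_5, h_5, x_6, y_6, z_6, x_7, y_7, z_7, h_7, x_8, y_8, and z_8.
x_1 = 3, y_1 = 5, z_1 = 6, w_1 = 3, h_1 = 3, x_2 = 7, y_2 = 4, z_2 = 2, d_2 = 3, h_2 = 3, y_3 = 5, z_3 = 3, h_3 = 2, x_4 = 4, y_4 = 8, z_4 = 4, r_4 = 2, x_5 = 6, y_5 = 1, z_5 = 4, d_5 = 1, h_5 = 2, x_6 = 2, y_6 = 4, z_6 = 2, x_7 = 2, y_7 = 9, z_7 = 2, h_7 = 3, x_8 = 5, y_8 = 7, z_8 = 3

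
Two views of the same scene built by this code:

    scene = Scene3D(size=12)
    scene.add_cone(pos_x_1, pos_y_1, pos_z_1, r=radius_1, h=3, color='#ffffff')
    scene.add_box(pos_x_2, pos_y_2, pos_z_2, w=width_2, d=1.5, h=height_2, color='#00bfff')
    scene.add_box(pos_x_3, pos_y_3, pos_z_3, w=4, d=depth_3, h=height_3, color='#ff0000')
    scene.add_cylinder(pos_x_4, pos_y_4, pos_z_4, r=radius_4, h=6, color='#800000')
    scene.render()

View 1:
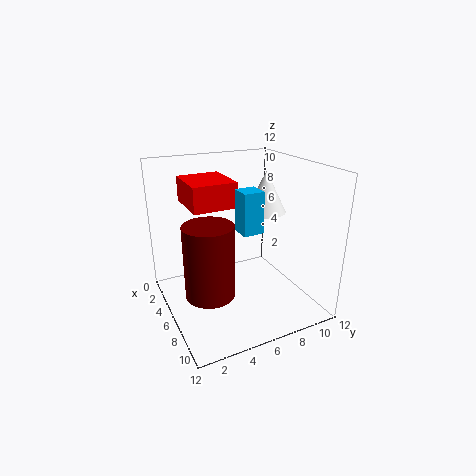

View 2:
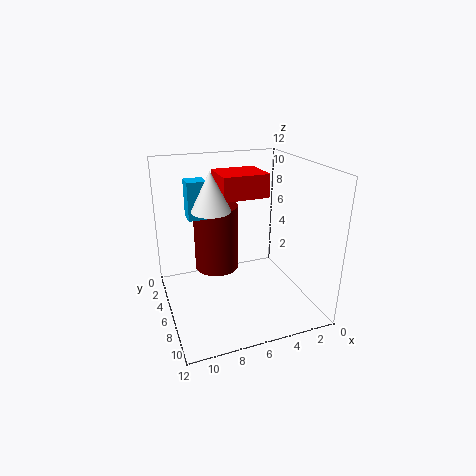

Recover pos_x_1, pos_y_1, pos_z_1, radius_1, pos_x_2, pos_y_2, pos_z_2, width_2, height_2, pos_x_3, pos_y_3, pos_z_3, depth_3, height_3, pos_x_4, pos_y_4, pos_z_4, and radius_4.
pos_x_1 = 8.5, pos_y_1 = 7, pos_z_1 = 9, radius_1 = 1.5, pos_x_2 = 8.5, pos_y_2 = 4.5, pos_z_2 = 8, width_2 = 1.5, height_2 = 3, pos_x_3 = 3, pos_y_3 = 2, pos_z_3 = 9, depth_3 = 3.5, height_3 = 2, pos_x_4 = 7, pos_y_4 = 3, pos_z_4 = 2, radius_4 = 2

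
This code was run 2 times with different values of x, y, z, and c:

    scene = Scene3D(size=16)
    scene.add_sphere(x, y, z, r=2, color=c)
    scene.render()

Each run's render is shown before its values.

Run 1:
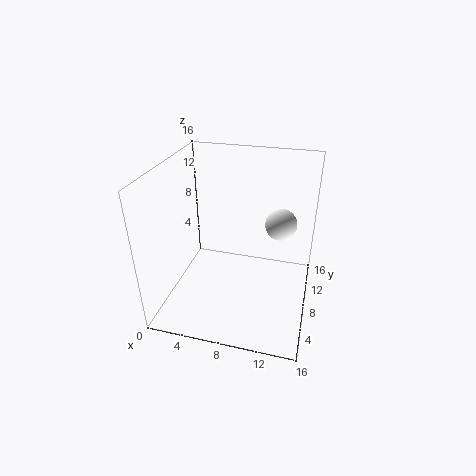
x = 12, y = 14, z = 7, c = 'white'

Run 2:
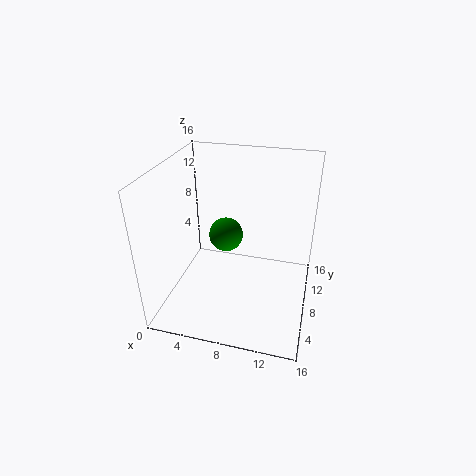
x = 6, y = 10, z = 7, c = 'green'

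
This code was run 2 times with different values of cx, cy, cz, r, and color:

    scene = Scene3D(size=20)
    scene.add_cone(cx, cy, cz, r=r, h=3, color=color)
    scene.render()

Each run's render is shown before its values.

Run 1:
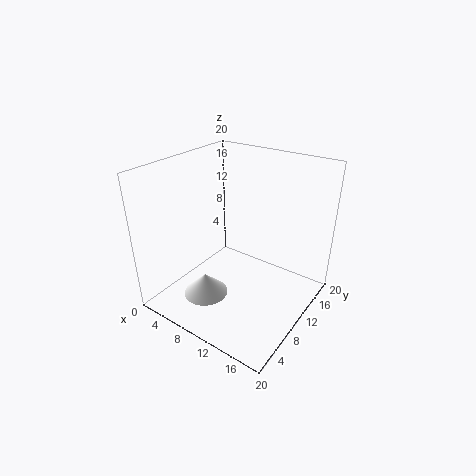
cx = 8; cy = 5; cz = 3; r = 3; color = 'white'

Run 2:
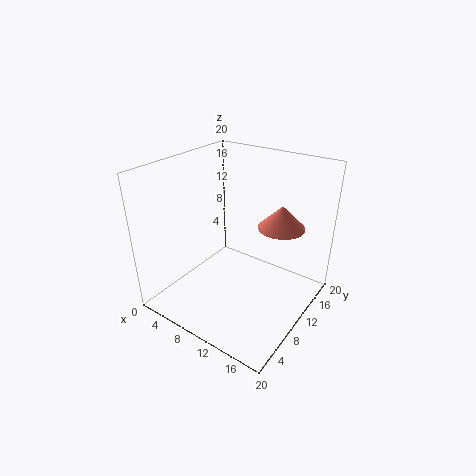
cx = 16; cy = 11; cz = 13; r = 3; color = 'salmon'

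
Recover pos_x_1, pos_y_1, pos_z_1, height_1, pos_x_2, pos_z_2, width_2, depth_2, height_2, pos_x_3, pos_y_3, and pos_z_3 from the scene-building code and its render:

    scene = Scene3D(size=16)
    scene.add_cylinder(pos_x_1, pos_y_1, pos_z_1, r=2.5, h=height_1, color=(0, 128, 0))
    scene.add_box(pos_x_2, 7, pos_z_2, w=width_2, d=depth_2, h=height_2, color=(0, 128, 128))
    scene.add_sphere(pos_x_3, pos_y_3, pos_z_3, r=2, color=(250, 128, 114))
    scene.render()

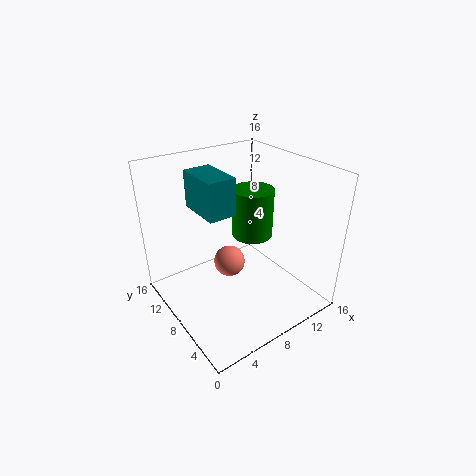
pos_x_1 = 12
pos_y_1 = 10.5
pos_z_1 = 6
height_1 = 6
pos_x_2 = 4
pos_z_2 = 11.5
width_2 = 3
depth_2 = 5
height_2 = 4
pos_x_3 = 9.5
pos_y_3 = 12
pos_z_3 = 2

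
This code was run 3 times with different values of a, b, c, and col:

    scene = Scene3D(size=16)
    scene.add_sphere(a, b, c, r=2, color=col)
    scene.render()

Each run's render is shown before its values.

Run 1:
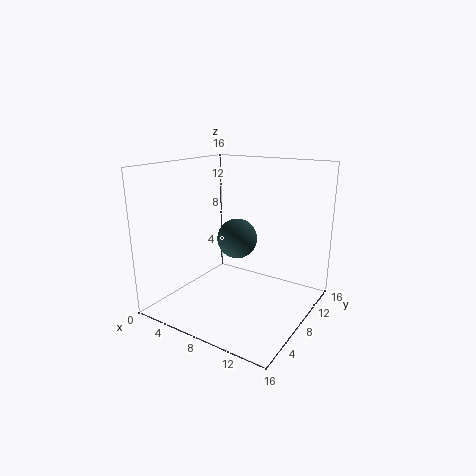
a = 9.5
b = 5.5
c = 9
col = 'darkslategray'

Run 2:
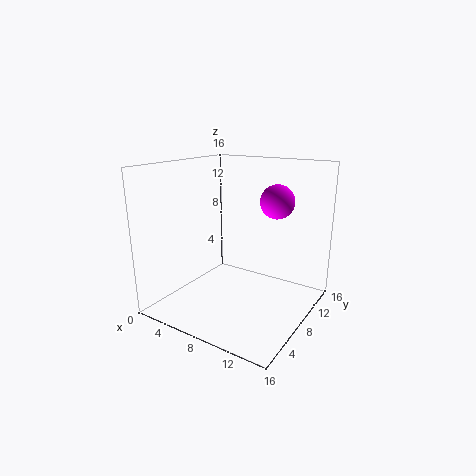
a = 10.5
b = 12.5
c = 11.5
col = 'magenta'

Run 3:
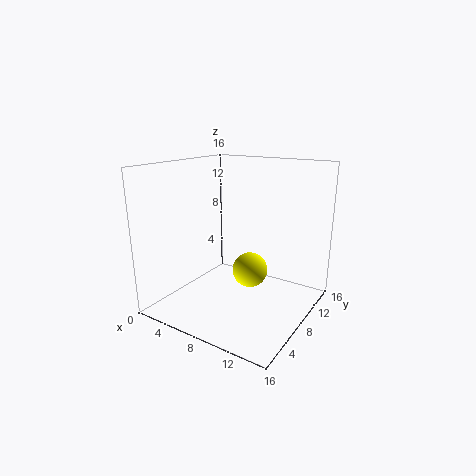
a = 9
b = 9
c = 4
col = 'yellow'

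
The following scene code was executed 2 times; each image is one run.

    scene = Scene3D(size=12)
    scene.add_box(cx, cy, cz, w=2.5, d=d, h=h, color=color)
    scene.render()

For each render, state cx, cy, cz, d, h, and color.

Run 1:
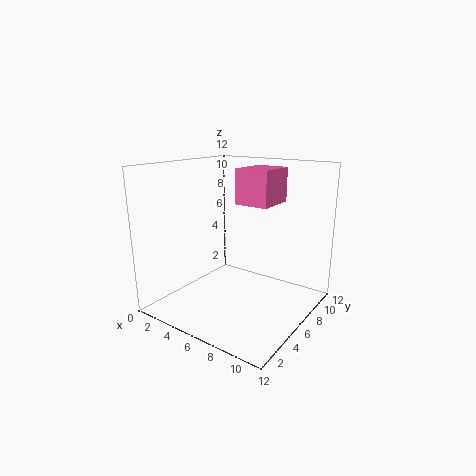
cx = 7.5, cy = 3.5, cz = 9.5, d = 3, h = 2.5, color = 'hotpink'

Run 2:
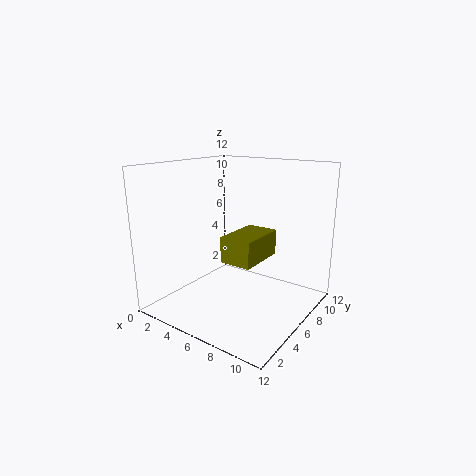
cx = 6.5, cy = 3, cz = 5, d = 4, h = 2, color = 'olive'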